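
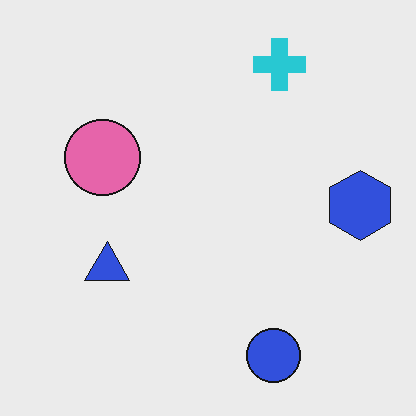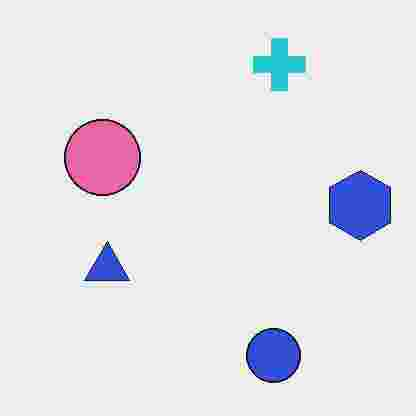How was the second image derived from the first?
Heavily JPEG-compressed with obvious blocking artifacts.

Blocky 8×8 compression artifacts appear around shape edges and the flat background shows ringing — characteristic JPEG degradation.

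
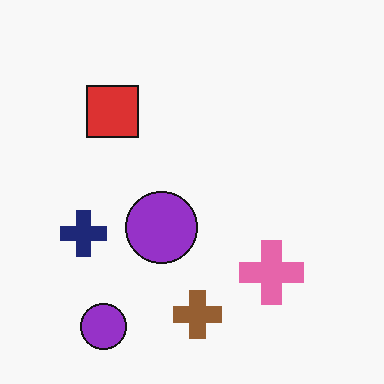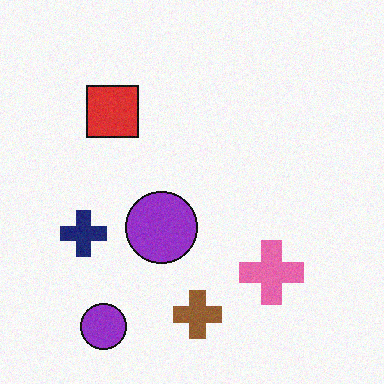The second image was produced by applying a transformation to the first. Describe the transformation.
Degraded with subtle gaussian noise.

Random speckle covers the whole image, including the flat background.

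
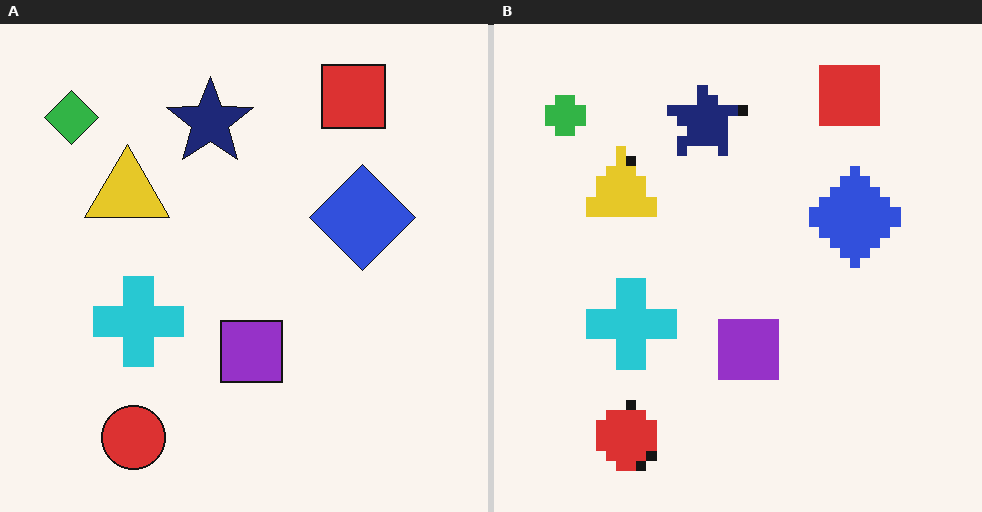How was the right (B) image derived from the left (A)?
It was coarsely pixelated.

Shapes are reduced to large square blocks; fine edges and outlines are lost — a downscale-then-upscale (mosaic) effect.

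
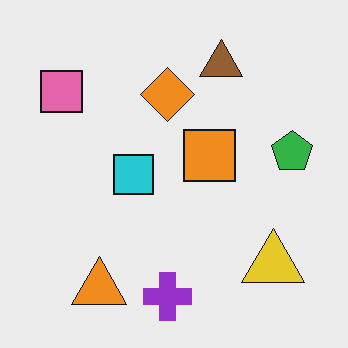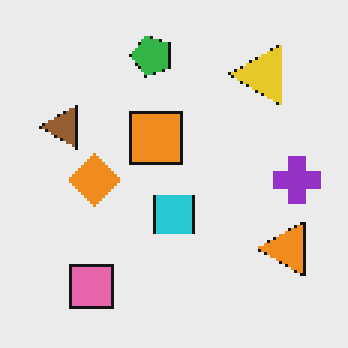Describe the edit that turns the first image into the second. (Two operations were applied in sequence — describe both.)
The image was mildly pixelated, then rotated 90° counter-clockwise.

Shapes are reduced to large square blocks; fine edges and outlines are lost — a downscale-then-upscale (mosaic) effect. The pink square sits in the top-left of the first image and the bottom-left of the second — consistent with a whole-image 90° counter-clockwise rotation.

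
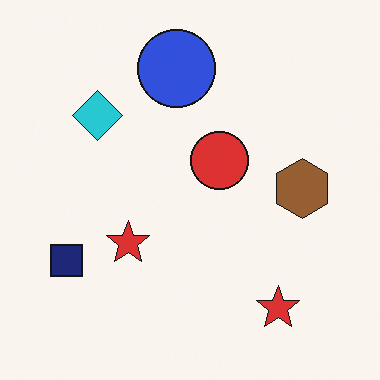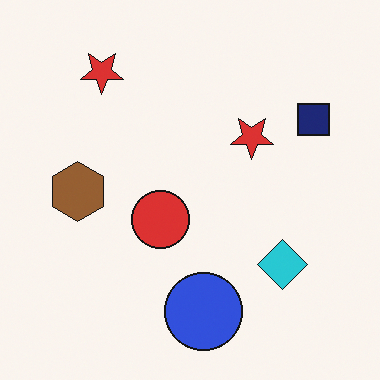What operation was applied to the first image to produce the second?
The image was rotated 180°.

The navy square sits in the bottom-left of the first image and the top-right of the second — consistent with a whole-image 180° rotation.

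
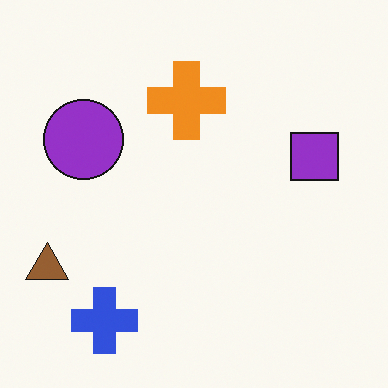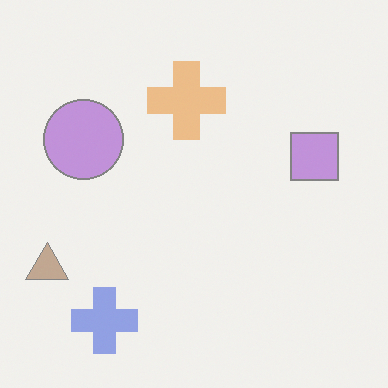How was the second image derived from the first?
The second image is the first given much lower contrast.

Tones are pushed toward mid-grey across the whole image — a global contrast change.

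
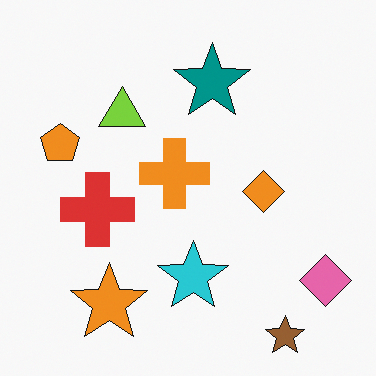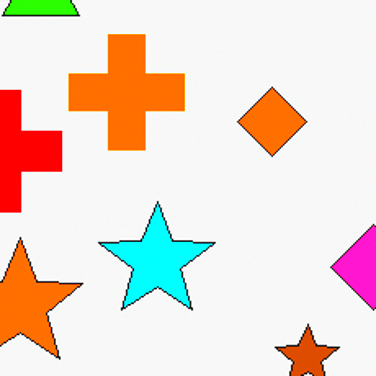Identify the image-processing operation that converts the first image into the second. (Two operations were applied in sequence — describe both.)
The transformation is: cropped tightly and scaled back up, then heavily oversaturated.

The visible shapes are larger and the field of view is narrower; shapes near the original edges may be partly or wholly outside the frame — a crop-and-rescale. All colors are more vivid — a global saturation change.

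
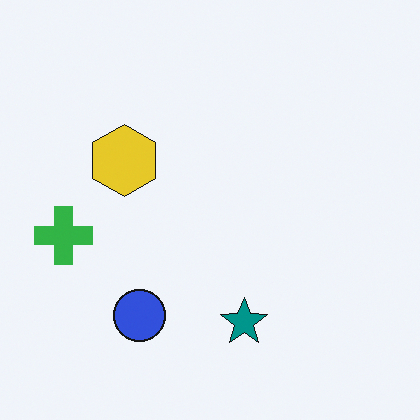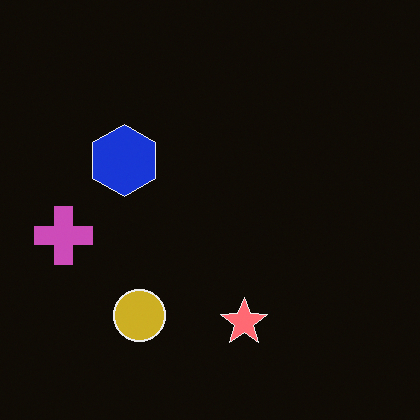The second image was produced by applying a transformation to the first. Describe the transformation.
It was color-inverted (negative).

The light background has become dark and every shape's color is its complement — a photographic negative.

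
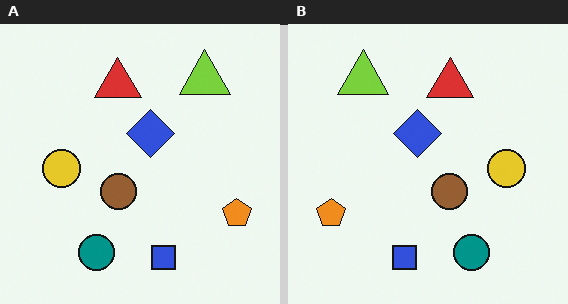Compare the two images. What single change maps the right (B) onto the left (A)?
This is the original image flipped horizontally (left ↔ right).

The orange pentagon is in the bottom-left of the right (B) image and the bottom-right of the left (A) — shapes on opposite sides of the vertical midline have swapped in a mirror flip.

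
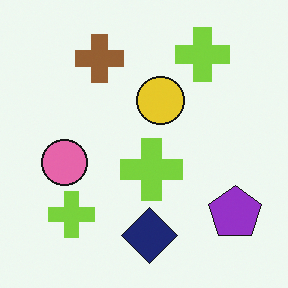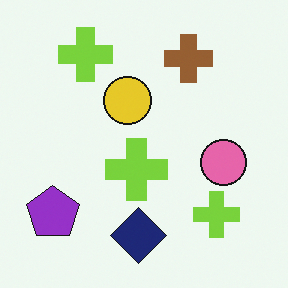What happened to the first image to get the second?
It was flipped horizontally (left ↔ right).

The purple pentagon is in the bottom-right of the first image and the bottom-left of the second — shapes on opposite sides of the vertical midline have swapped in a mirror flip.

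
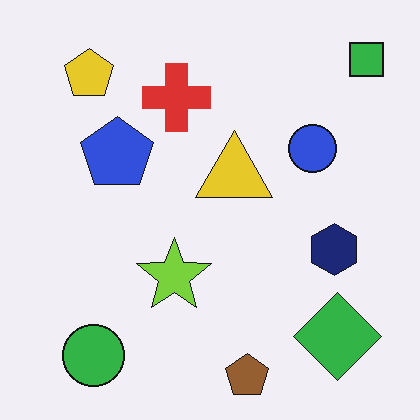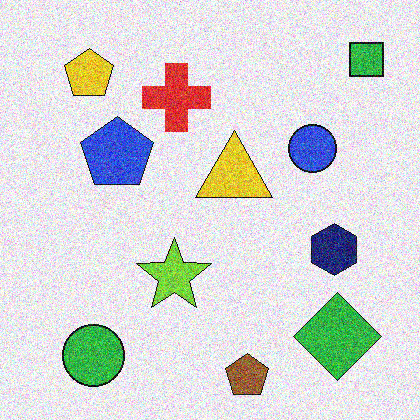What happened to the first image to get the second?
This is the original image degraded with strong gaussian noise.

Random speckle covers the whole image, including the flat background.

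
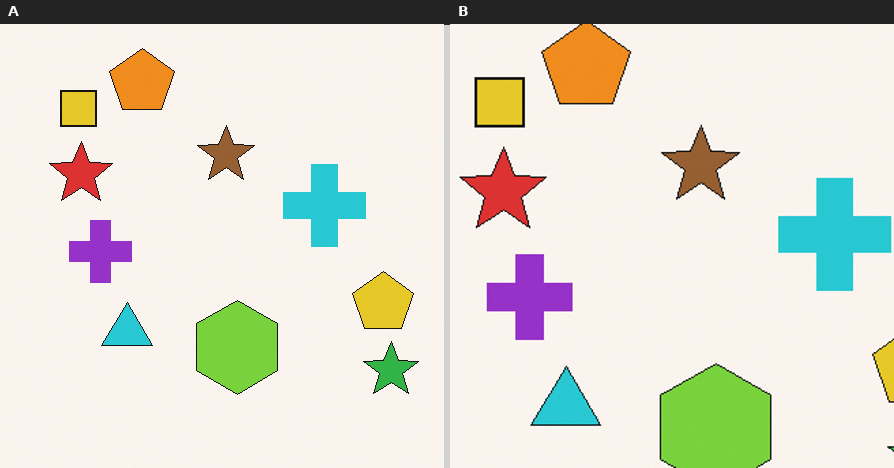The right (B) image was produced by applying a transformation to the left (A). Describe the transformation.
It was cropped slightly and scaled back up.

The visible shapes are larger and the field of view is narrower; shapes near the original edges may be partly or wholly outside the frame — a crop-and-rescale.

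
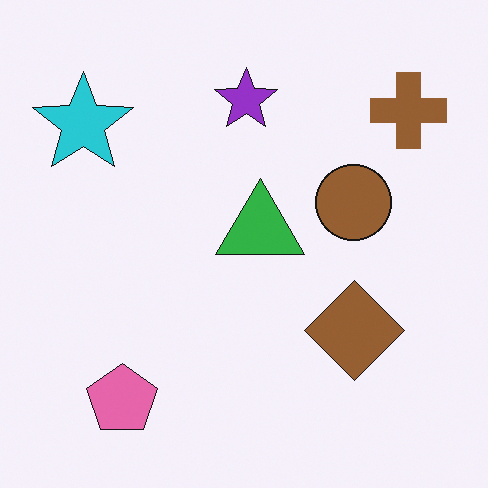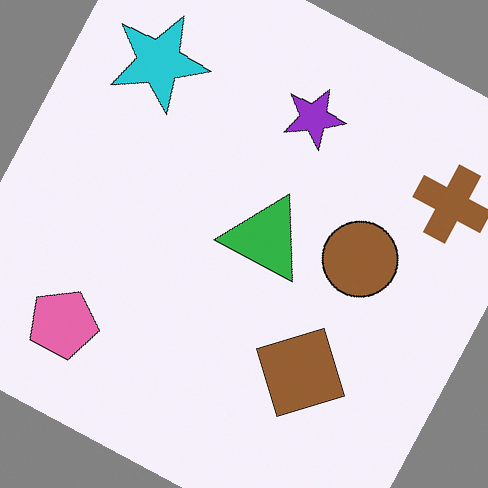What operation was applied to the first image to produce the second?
Rotated clockwise by a clearly visible amount.

Every shape is tilted by the same angle and the image corners show triangular fill wedges — a whole-image rotation by a non-right angle.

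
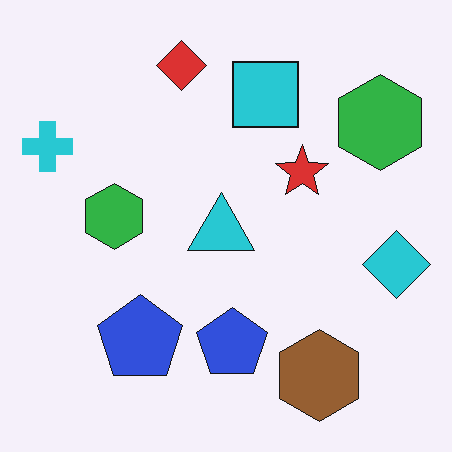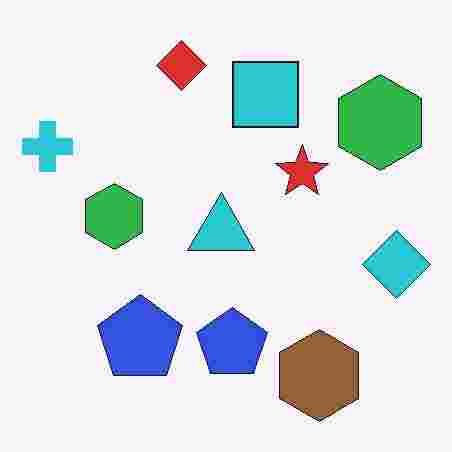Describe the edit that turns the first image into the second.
It was degraded with heavy JPEG compression.

Blocky 8×8 compression artifacts appear around shape edges and the flat background shows ringing — characteristic JPEG degradation.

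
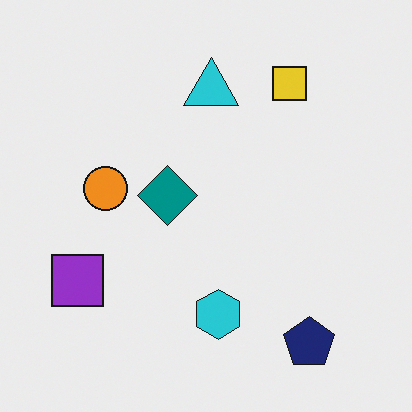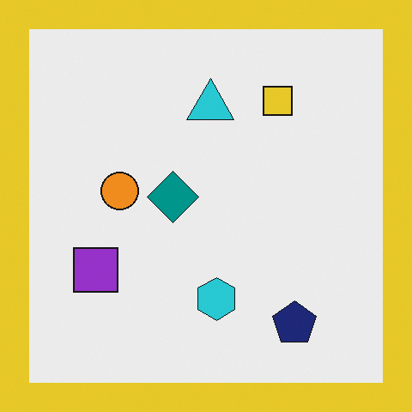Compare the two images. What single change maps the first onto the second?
It was framed with a yellow border.

A solid yellow frame runs around the edge of the second image, with the content slightly shrunk inside it.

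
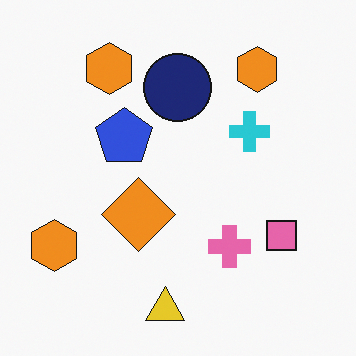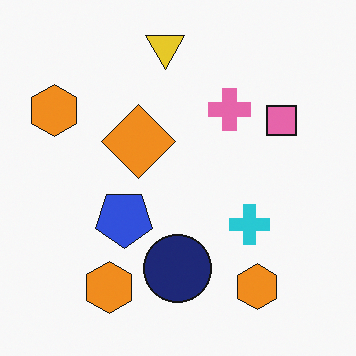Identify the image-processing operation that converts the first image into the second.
This is the original image flipped vertically (top ↔ bottom).

The yellow triangle is in the bottom of the first image and the top of the second — shapes on opposite sides of the horizontal midline have swapped in a mirror flip.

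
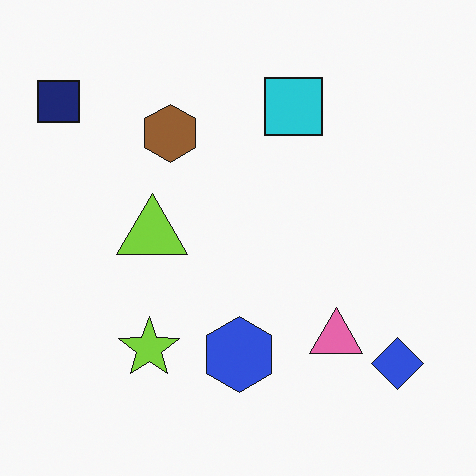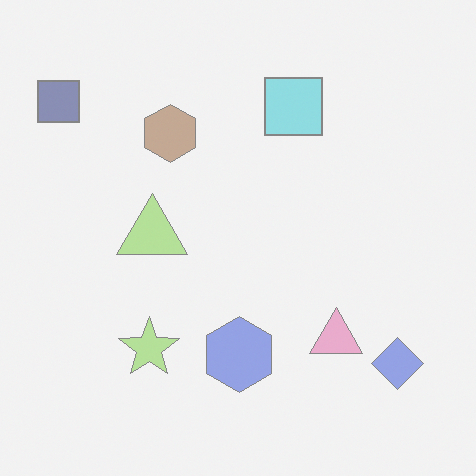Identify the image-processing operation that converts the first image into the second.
This is the original image given much lower contrast.

Tones are pushed toward mid-grey across the whole image — a global contrast change.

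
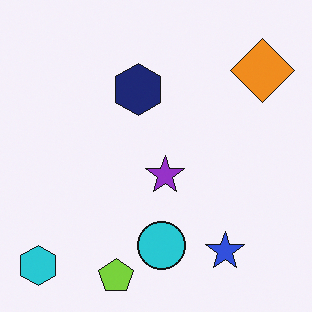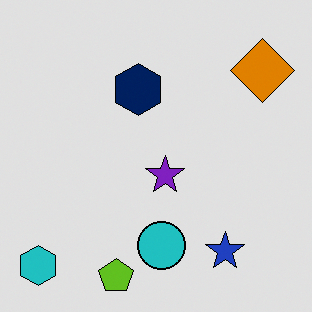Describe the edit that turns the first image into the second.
Moderately posterized.

Each flat color has snapped to a coarser quantized level — most visibly, the near-white background has dropped to a flat grey.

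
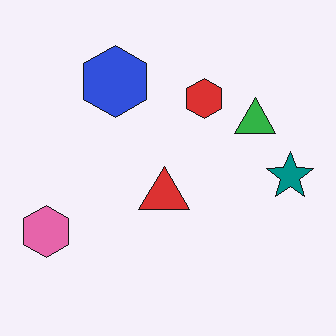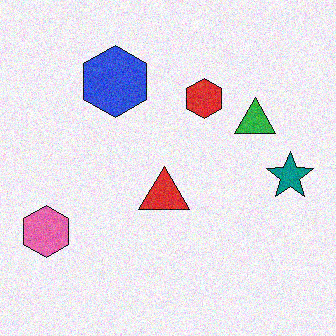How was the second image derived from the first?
The image was degraded with moderate additive noise.

Random speckle covers the whole image, including the flat background.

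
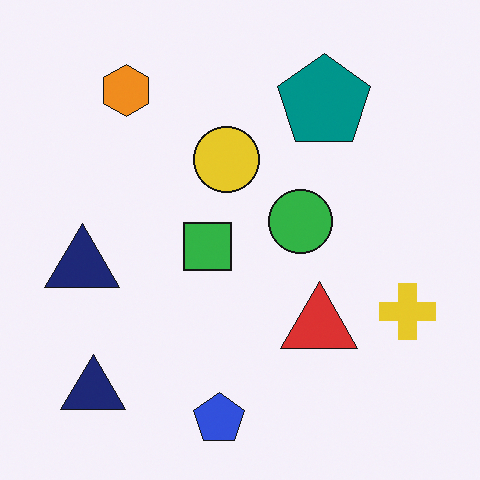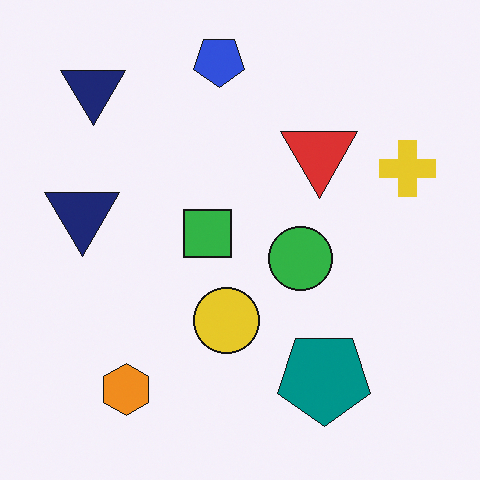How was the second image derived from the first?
The image was flipped vertically (top ↔ bottom).

The blue pentagon is in the bottom of the first image and the top of the second — shapes on opposite sides of the horizontal midline have swapped in a mirror flip.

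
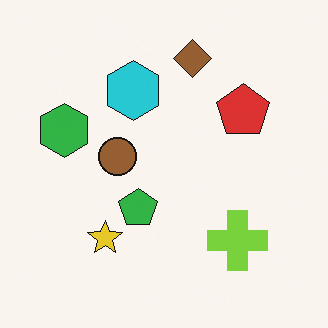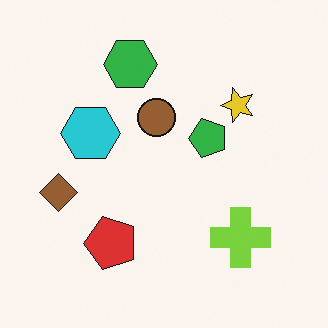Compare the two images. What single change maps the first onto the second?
It was transposed (reflected across the top-left ↔ bottom-right diagonal).

Shapes have swapped their row and column positions — what was in the top-right is now in the bottom-left — a diagonal reflection.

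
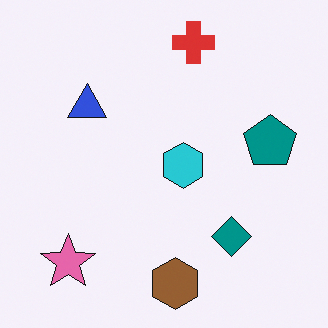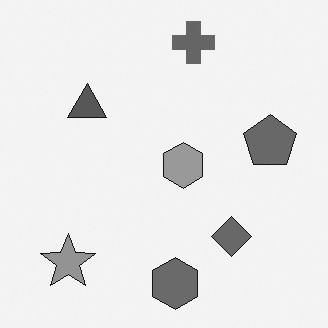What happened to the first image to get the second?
The second image is the first converted to grayscale.

All color is removed — every shape is now a shade of grey.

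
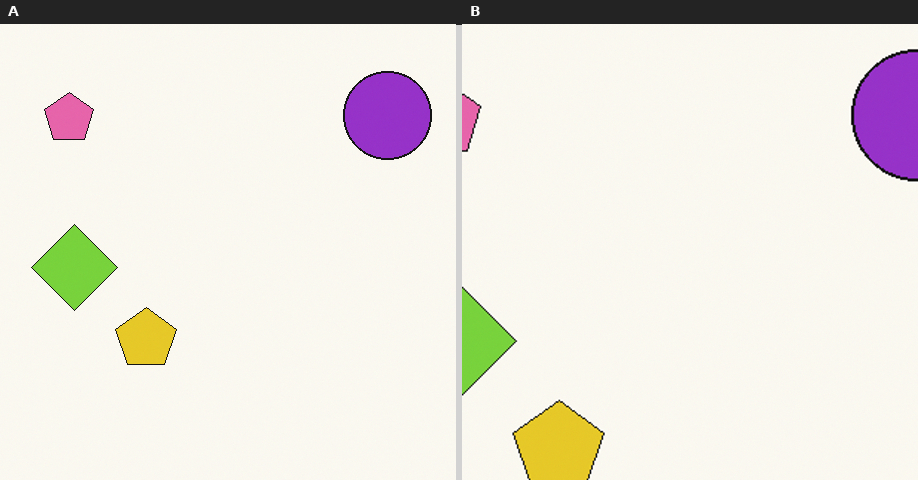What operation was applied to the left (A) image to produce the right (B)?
This is the original image cropped slightly and scaled back up.

The visible shapes are larger and the field of view is narrower; shapes near the original edges may be partly or wholly outside the frame — a crop-and-rescale.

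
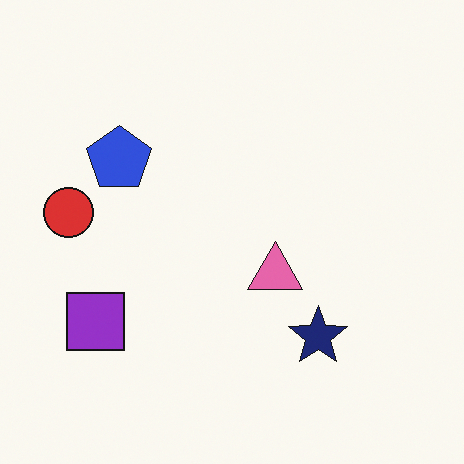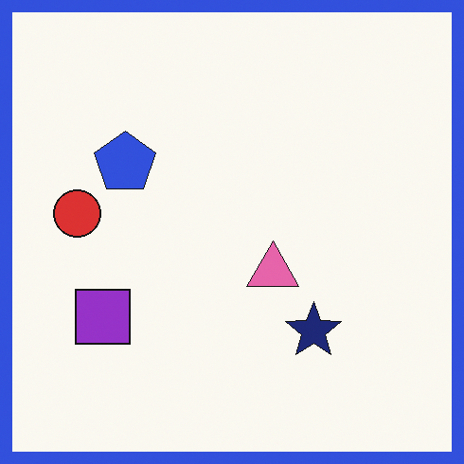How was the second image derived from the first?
This is the original image framed with a blue border.

A solid blue frame runs around the edge of the second image, with the content slightly shrunk inside it.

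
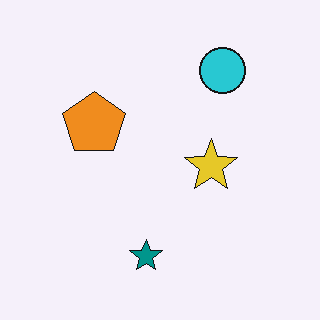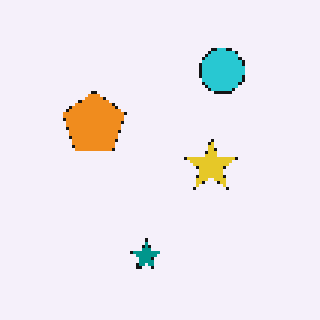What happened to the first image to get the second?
The transformation is: lightly pixelated (a mild mosaic effect).

Shapes are reduced to large square blocks; fine edges and outlines are lost — a downscale-then-upscale (mosaic) effect.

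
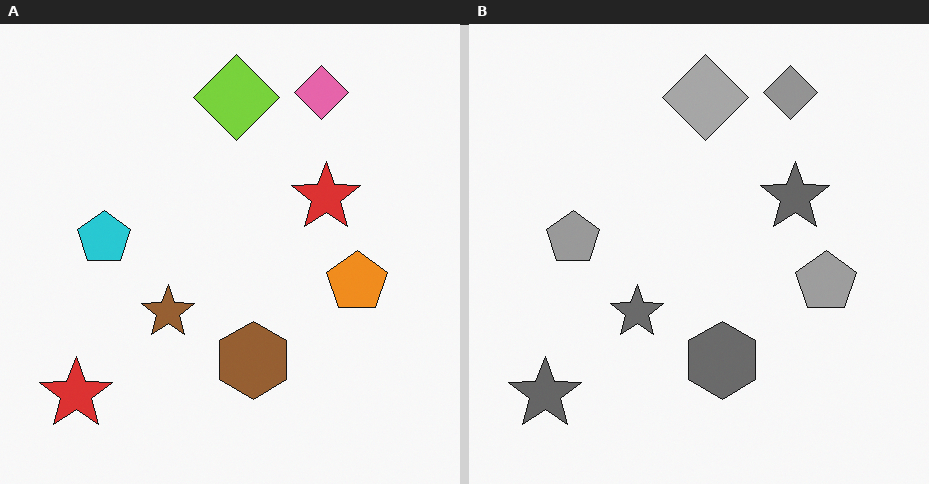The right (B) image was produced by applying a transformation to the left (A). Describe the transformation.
The image was converted to grayscale.

All color is removed — every shape is now a shade of grey.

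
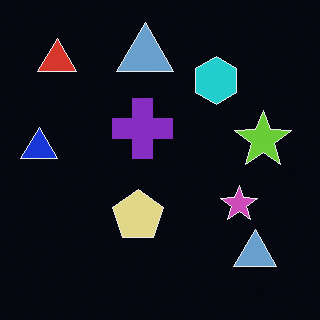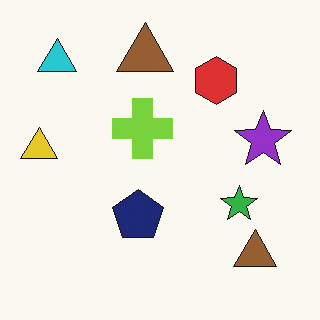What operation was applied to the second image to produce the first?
This is the original image color-inverted (negative).

The light background has become dark and every shape's color is its complement — a photographic negative.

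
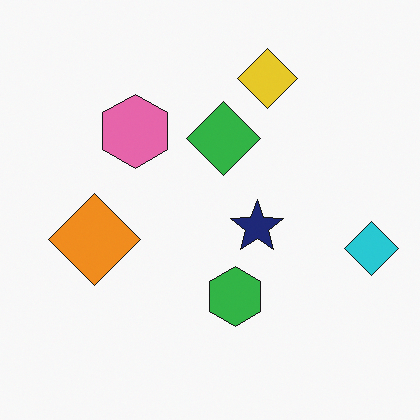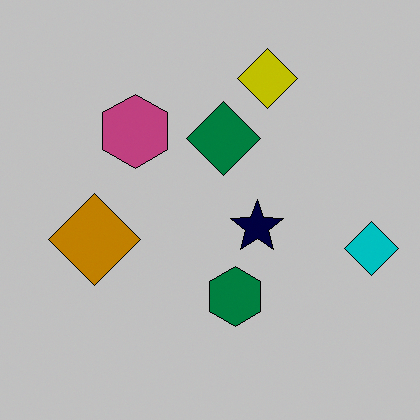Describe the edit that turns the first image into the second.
The image was heavily posterized to just a handful of flat colors.

Each flat color has snapped to a coarser quantized level — most visibly, the near-white background has dropped to a flat grey.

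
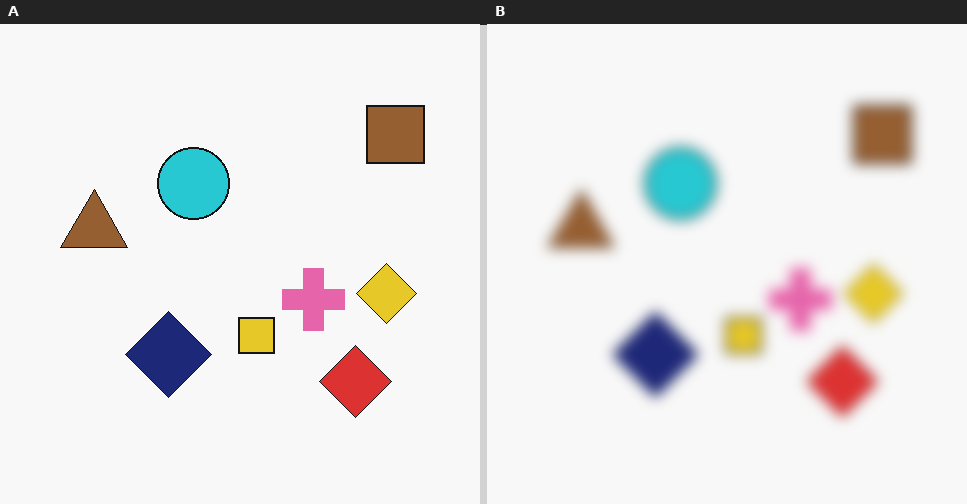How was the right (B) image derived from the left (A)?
The transformation is: strongly gaussian-blurred.

Shape edges and outlines are uniformly softened across the whole image.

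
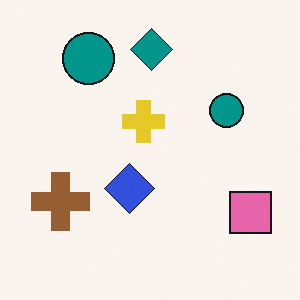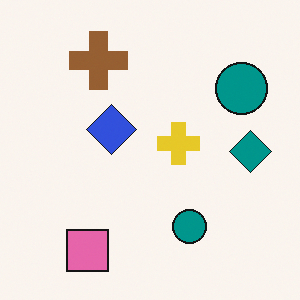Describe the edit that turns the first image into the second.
This is the original image rotated 90° clockwise.

The pink square sits in the bottom-right of the first image and the bottom-left of the second — consistent with a whole-image 90° clockwise rotation.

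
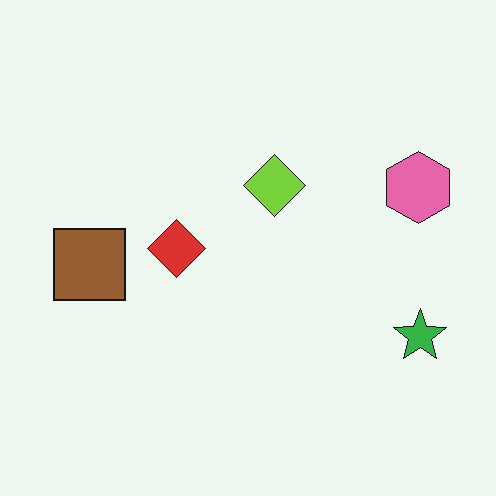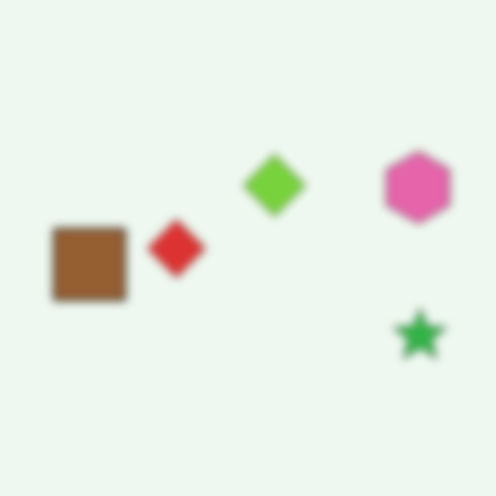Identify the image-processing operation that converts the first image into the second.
This is the original image moderately blurred.

Shape edges and outlines are uniformly softened across the whole image.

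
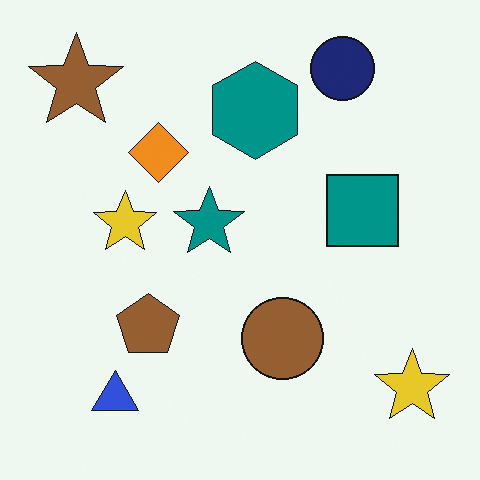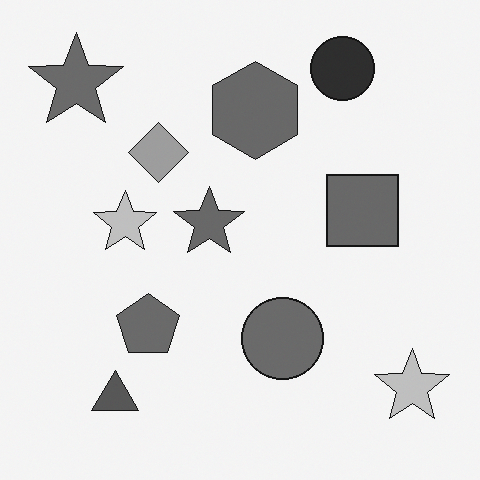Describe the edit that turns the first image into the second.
This is the original image converted to grayscale.

All color is removed — every shape is now a shade of grey.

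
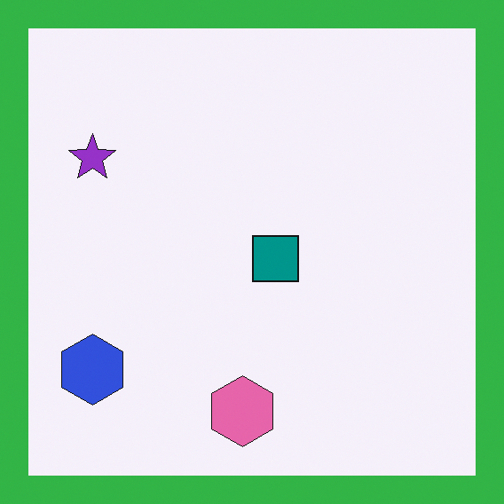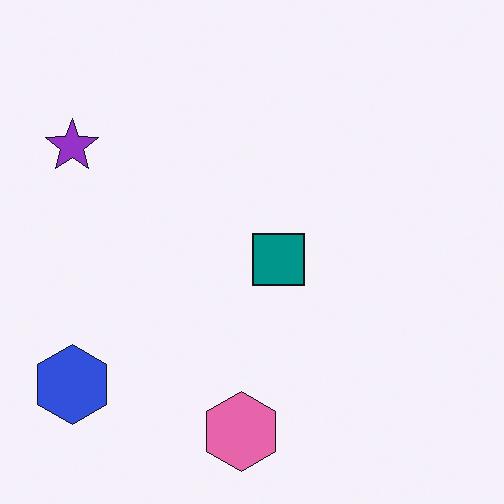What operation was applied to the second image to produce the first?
This is the original image framed with a green border.

A solid green frame runs around the edge of the first image, with the content slightly shrunk inside it.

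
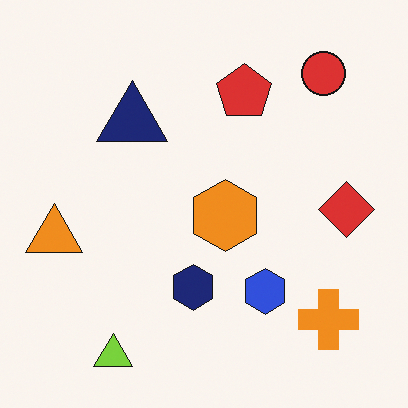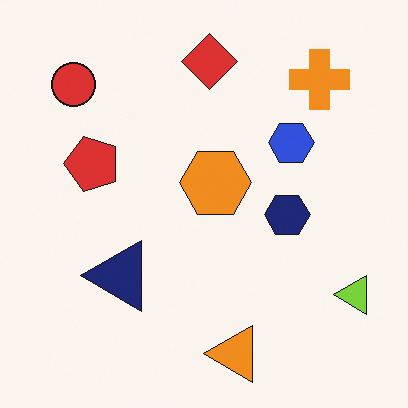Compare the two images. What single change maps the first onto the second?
It was rotated 90° counter-clockwise.

The red circle sits in the top-right of the first image and the top-left of the second — consistent with a whole-image 90° counter-clockwise rotation.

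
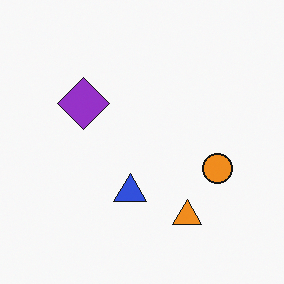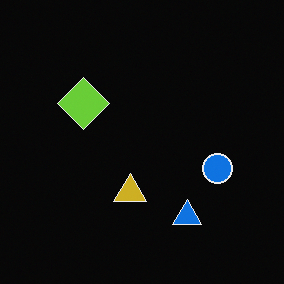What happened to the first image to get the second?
This is the original image color-inverted (negative).

The light background has become dark and every shape's color is its complement — a photographic negative.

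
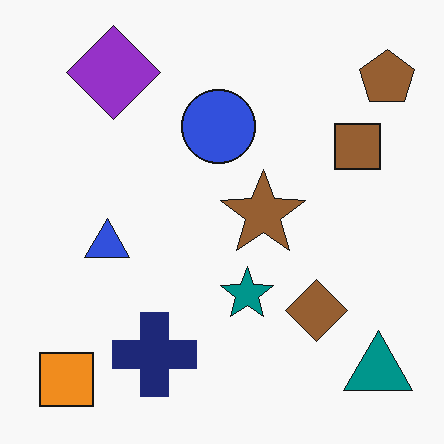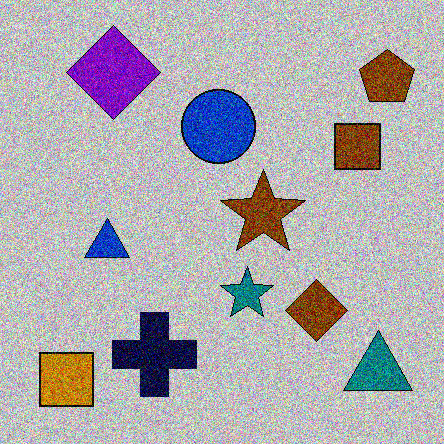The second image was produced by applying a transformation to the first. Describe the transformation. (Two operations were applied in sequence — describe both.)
The image was aggressively posterized, then degraded with strong gaussian noise.

Each flat color has snapped to a coarser quantized level — most visibly, the near-white background has dropped to a flat grey. Random speckle covers the whole image, including the flat background.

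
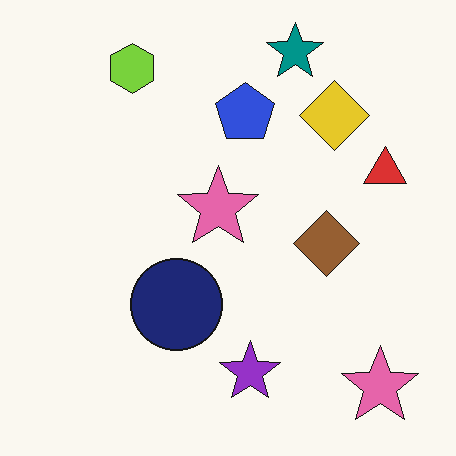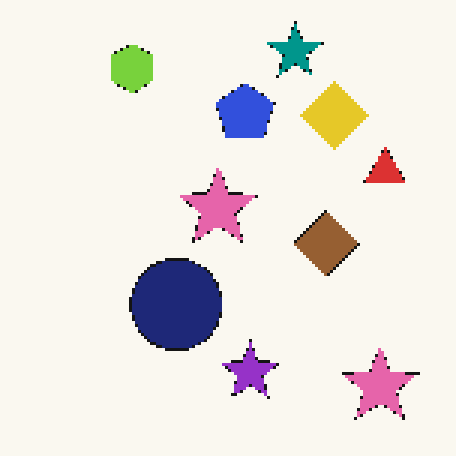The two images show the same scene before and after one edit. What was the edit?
This is the original image mildly pixelated.

Shapes are reduced to large square blocks; fine edges and outlines are lost — a downscale-then-upscale (mosaic) effect.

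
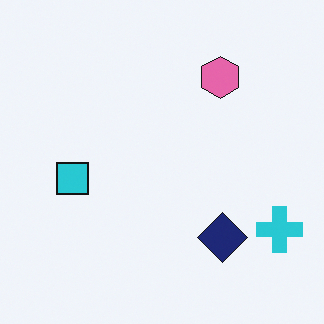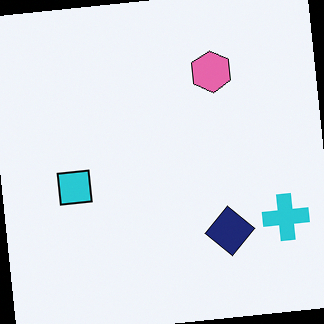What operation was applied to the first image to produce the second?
The second image is the first rotated counter-clockwise by a slight angle.

Every shape is tilted by the same angle and the image corners show triangular fill wedges — a whole-image rotation by a non-right angle.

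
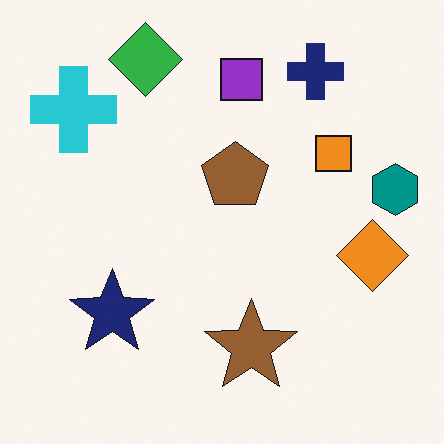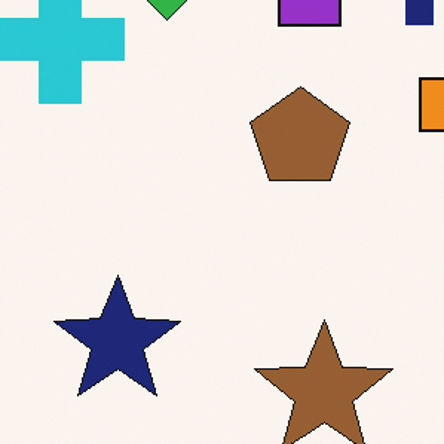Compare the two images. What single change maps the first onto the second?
The transformation is: cropped to a modestly smaller region and rescaled.

The visible shapes are larger and the field of view is narrower; shapes near the original edges may be partly or wholly outside the frame — a crop-and-rescale.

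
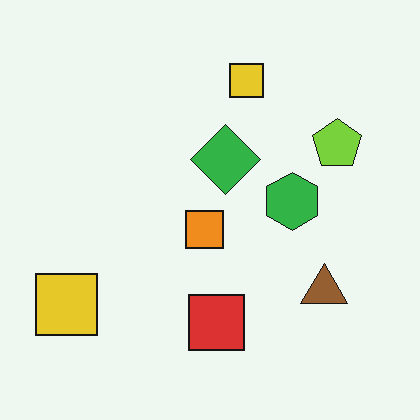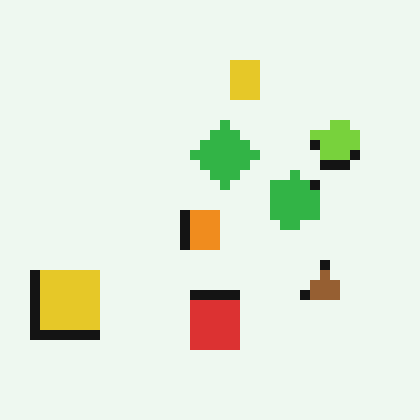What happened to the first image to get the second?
The second image is the first heavily pixelated into large blocks.

Shapes are reduced to large square blocks; fine edges and outlines are lost — a downscale-then-upscale (mosaic) effect.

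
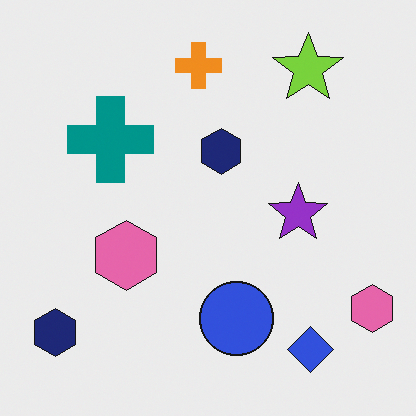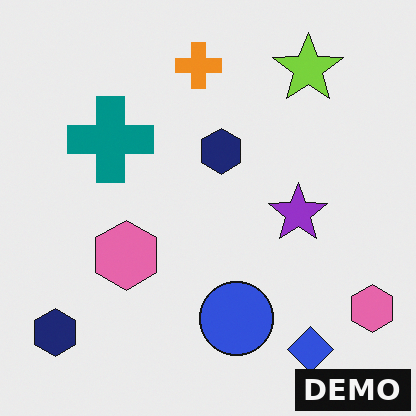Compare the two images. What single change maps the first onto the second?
This is the original image watermarked with the text "DEMO" in the lower-right corner.

A dark label reading "DEMO" appears in the lower-right corner.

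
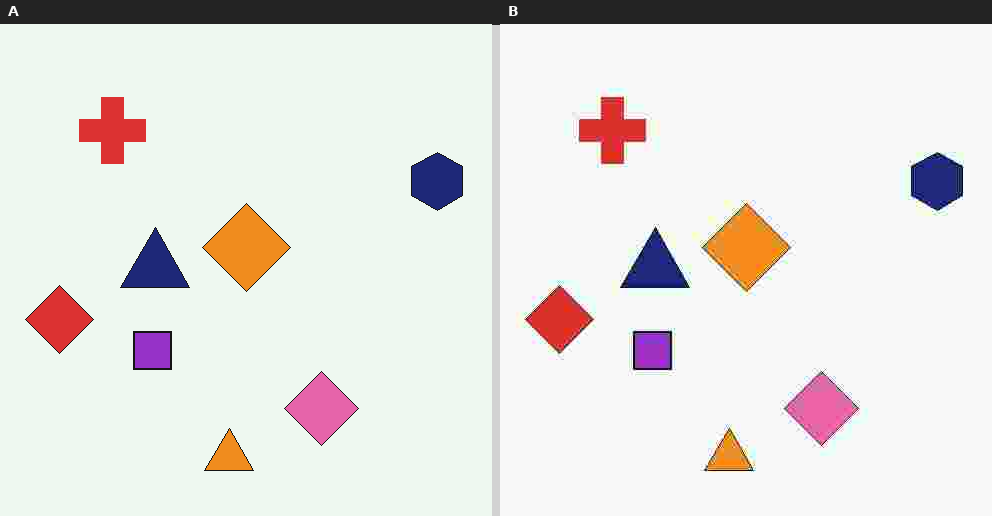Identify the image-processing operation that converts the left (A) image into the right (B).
The right (B) image is the left (A) degraded with heavy JPEG compression.

Blocky 8×8 compression artifacts appear around shape edges and the flat background shows ringing — characteristic JPEG degradation.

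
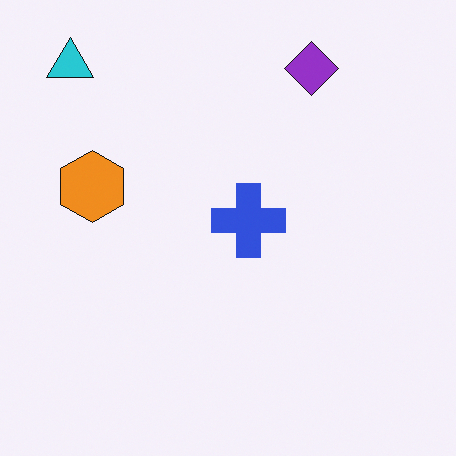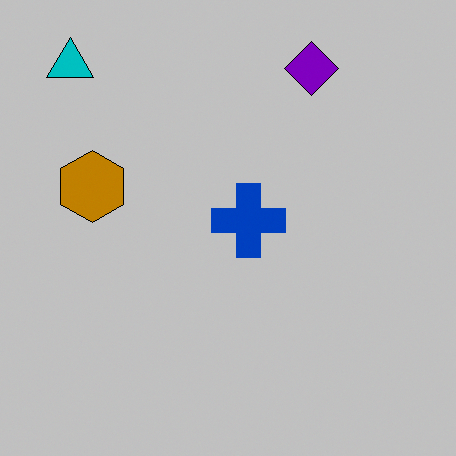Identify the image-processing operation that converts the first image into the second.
The transformation is: heavily posterized to just a handful of flat colors.

Each flat color has snapped to a coarser quantized level — most visibly, the near-white background has dropped to a flat grey.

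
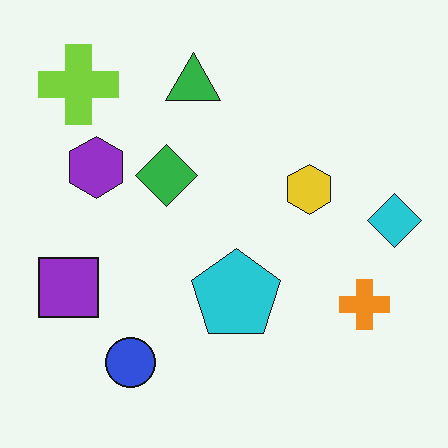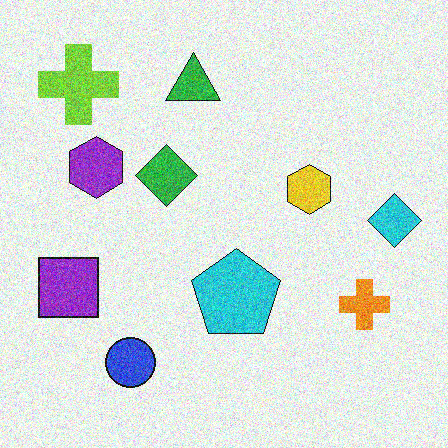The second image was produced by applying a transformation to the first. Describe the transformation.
The second image is the first degraded with strong gaussian noise.

Random speckle covers the whole image, including the flat background.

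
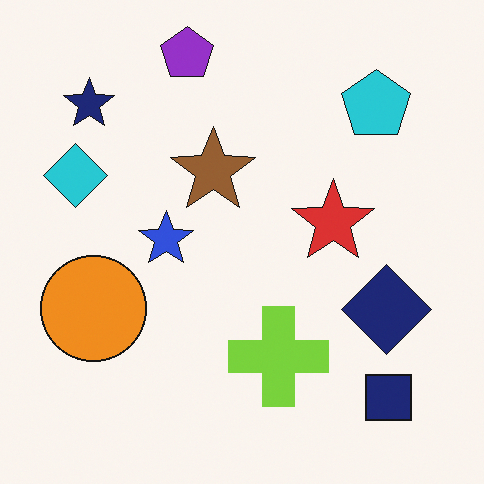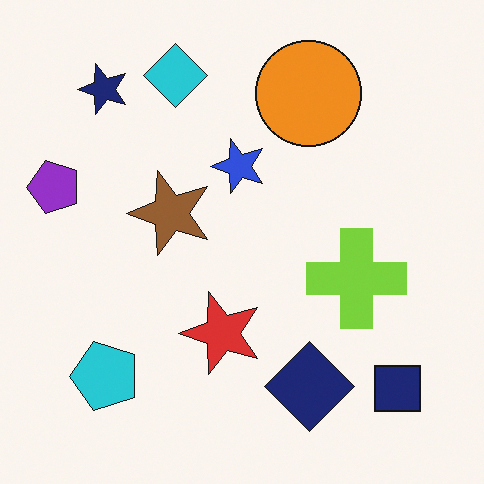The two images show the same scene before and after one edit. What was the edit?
The second image is the first transposed (reflected across the top-left ↔ bottom-right diagonal).

Shapes have swapped their row and column positions — what was in the top-right is now in the bottom-left — a diagonal reflection.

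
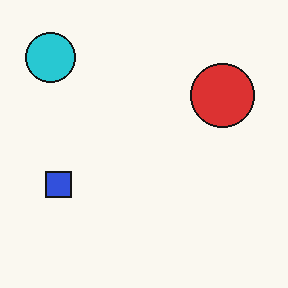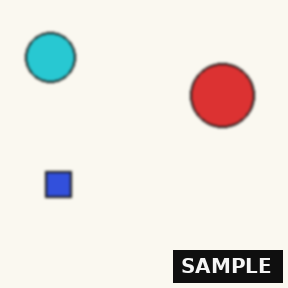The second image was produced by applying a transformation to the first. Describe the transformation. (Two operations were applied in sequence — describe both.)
The image was lightly blurred, then watermarked with the text "SAMPLE" in the lower-right corner.

Shape edges and outlines are uniformly softened across the whole image. A dark label reading "SAMPLE" appears in the lower-right corner.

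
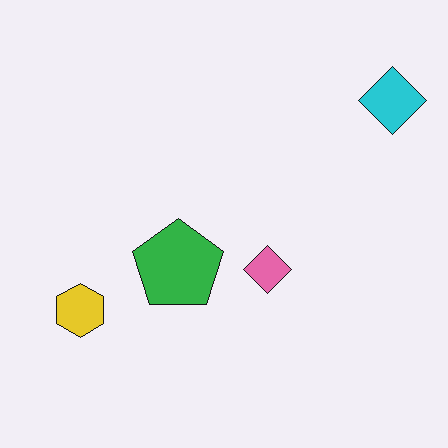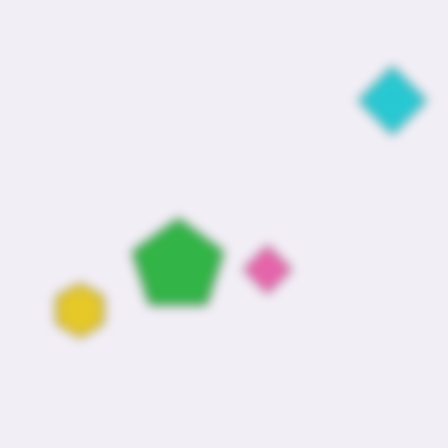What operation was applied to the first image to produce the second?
It was heavily blurred.

Shape edges and outlines are uniformly softened across the whole image.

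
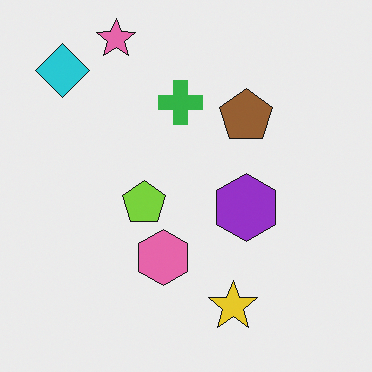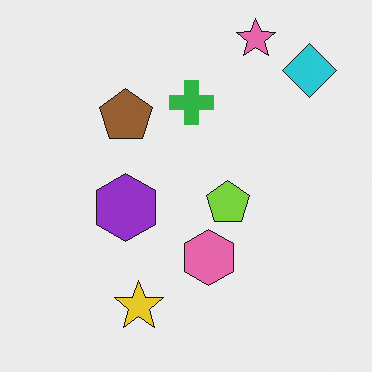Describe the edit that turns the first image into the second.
The transformation is: flipped horizontally (left ↔ right).

The cyan diamond is in the top-left of the first image and the top-right of the second — shapes on opposite sides of the vertical midline have swapped in a mirror flip.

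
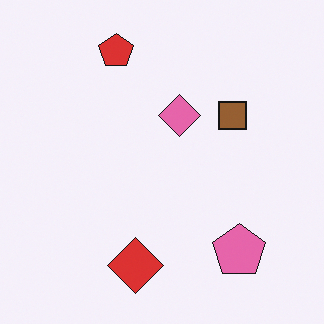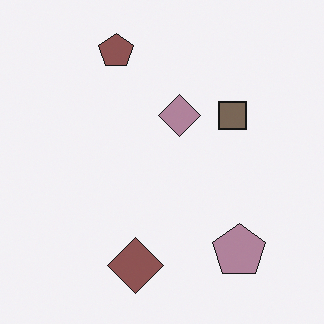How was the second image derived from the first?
The second image is the first heavily desaturated.

All colors are more muted and greyish — a global saturation change.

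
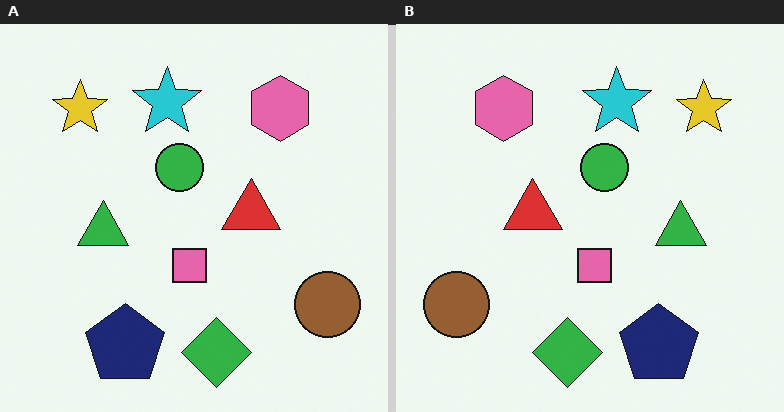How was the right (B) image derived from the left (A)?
The image was flipped horizontally (left ↔ right).

The brown circle is in the bottom-right of the left (A) image and the bottom-left of the right (B) — shapes on opposite sides of the vertical midline have swapped in a mirror flip.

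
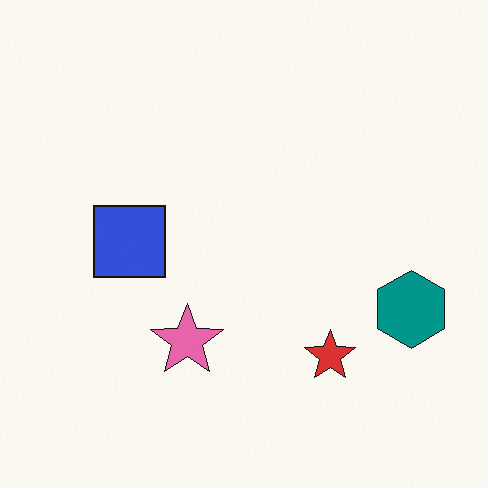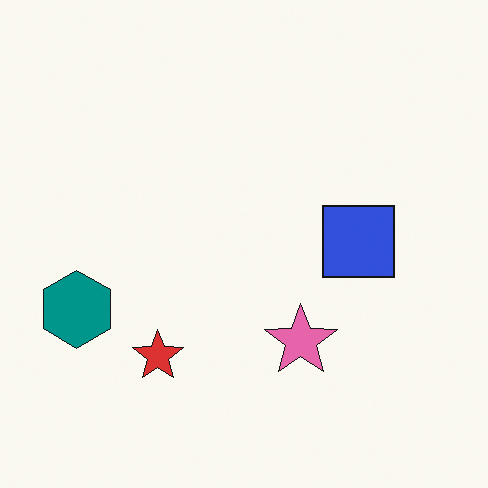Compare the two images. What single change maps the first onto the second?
This is the original image flipped horizontally (left ↔ right).

The teal hexagon is in the right of the first image and the left of the second — shapes on opposite sides of the vertical midline have swapped in a mirror flip.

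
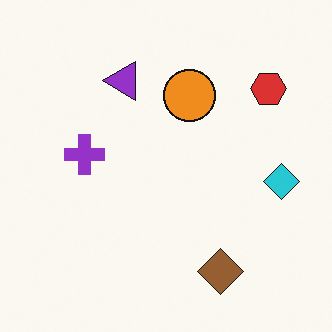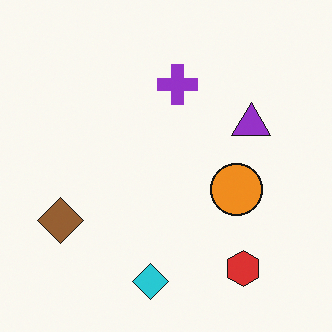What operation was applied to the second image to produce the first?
The first image is the second rotated 90° counter-clockwise.

The red hexagon sits in the bottom-right of the second image and the top-right of the first — consistent with a whole-image 90° counter-clockwise rotation.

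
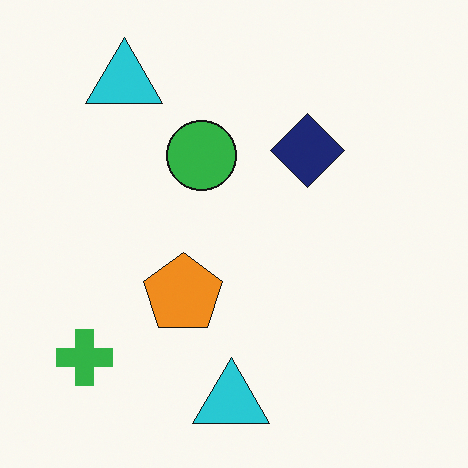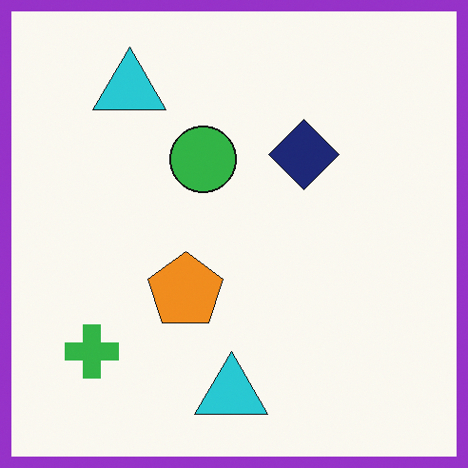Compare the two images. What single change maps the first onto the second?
This is the original image framed with a purple border.

A solid purple frame runs around the edge of the second image, with the content slightly shrunk inside it.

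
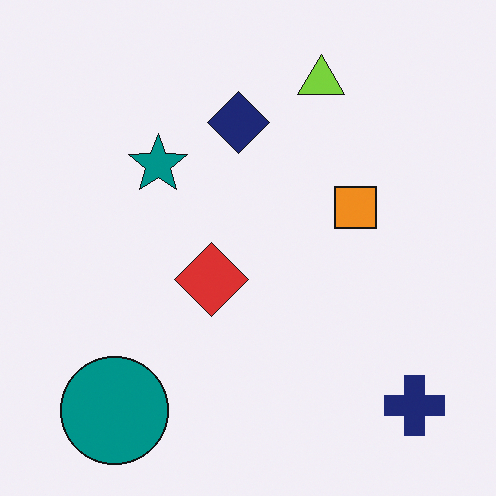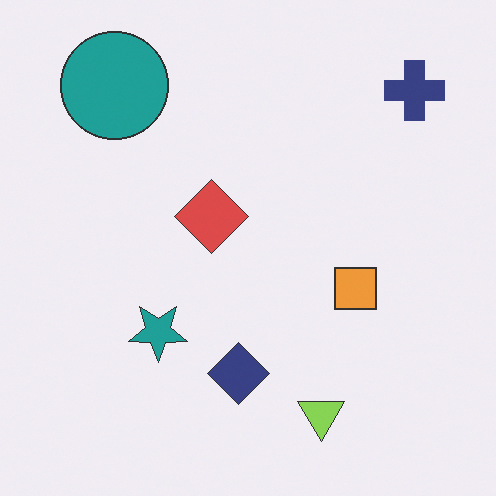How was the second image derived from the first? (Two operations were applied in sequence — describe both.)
Given slightly reduced contrast, then flipped vertically (top ↔ bottom).

Tones are pushed toward mid-grey across the whole image — a global contrast change. The lime triangle is in the top of the first image and the bottom of the second — shapes on opposite sides of the horizontal midline have swapped in a mirror flip.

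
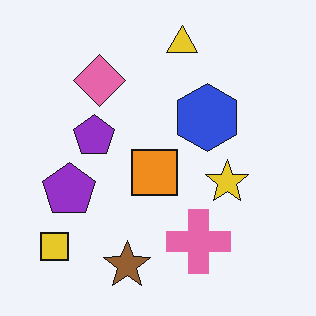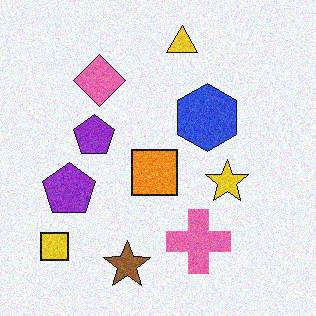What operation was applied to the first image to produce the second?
The second image is the first degraded with visible gaussian noise.

Random speckle covers the whole image, including the flat background.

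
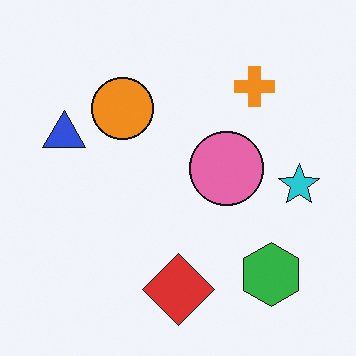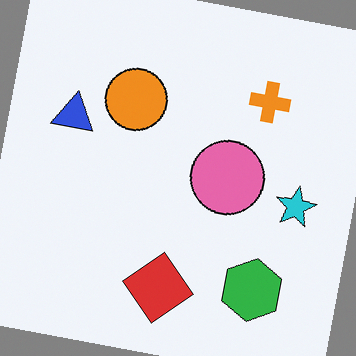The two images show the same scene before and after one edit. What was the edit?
Rotated clockwise by a small amount.

Every shape is tilted by the same angle and the image corners show triangular fill wedges — a whole-image rotation by a non-right angle.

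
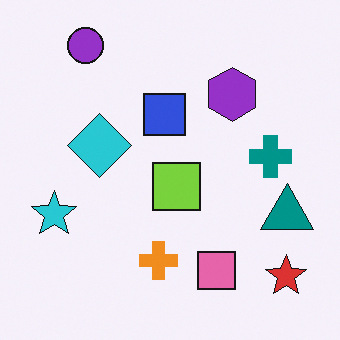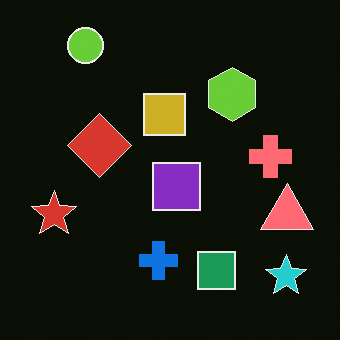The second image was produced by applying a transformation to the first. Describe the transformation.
The second image is the first color-inverted (negative).

The light background has become dark and every shape's color is its complement — a photographic negative.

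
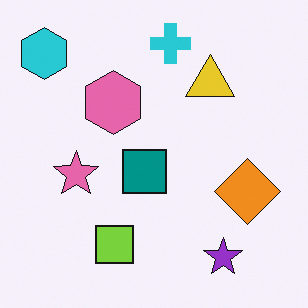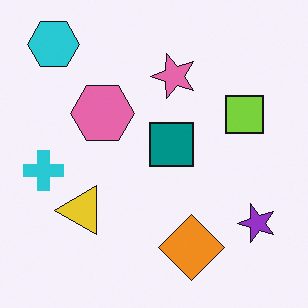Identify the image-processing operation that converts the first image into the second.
The image was transposed (reflected across the top-left ↔ bottom-right diagonal).

Shapes have swapped their row and column positions — what was in the top-right is now in the bottom-left — a diagonal reflection.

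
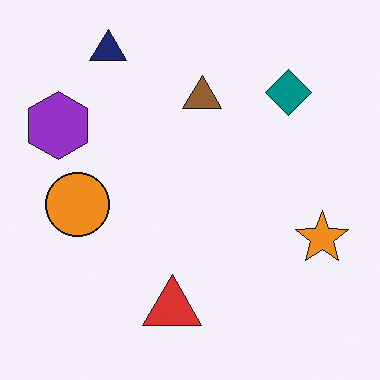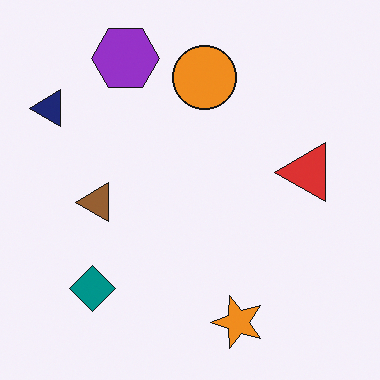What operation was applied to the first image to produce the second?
The second image is the first transposed (reflected across the top-left ↔ bottom-right diagonal).

Shapes have swapped their row and column positions — what was in the top-right is now in the bottom-left — a diagonal reflection.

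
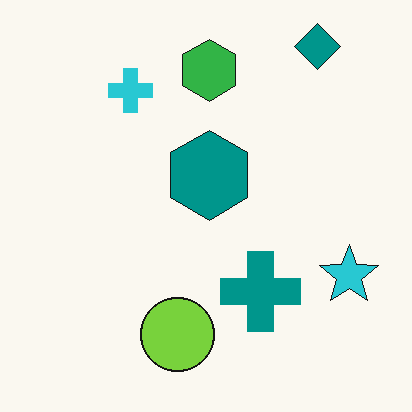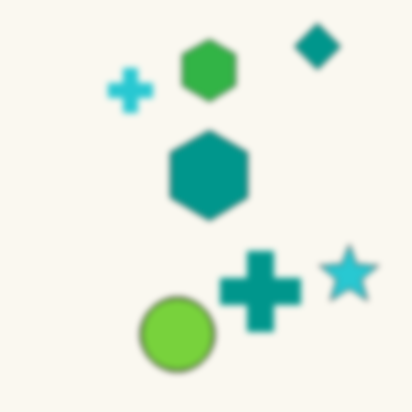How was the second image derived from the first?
The second image is the first noticeably gaussian-blurred.

Shape edges and outlines are uniformly softened across the whole image.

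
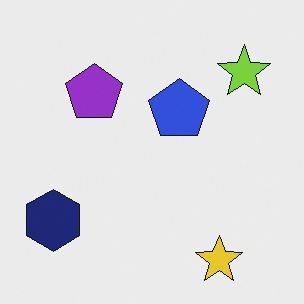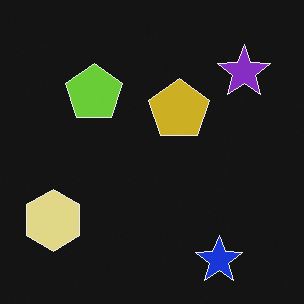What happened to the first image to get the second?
It was color-inverted (negative).

The light background has become dark and every shape's color is its complement — a photographic negative.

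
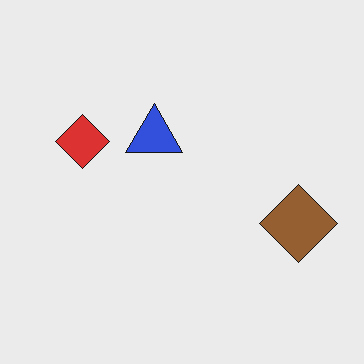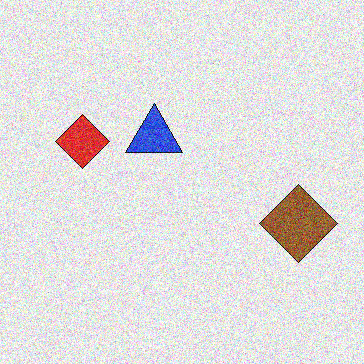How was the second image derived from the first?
The image was degraded with strong gaussian noise.

Random speckle covers the whole image, including the flat background.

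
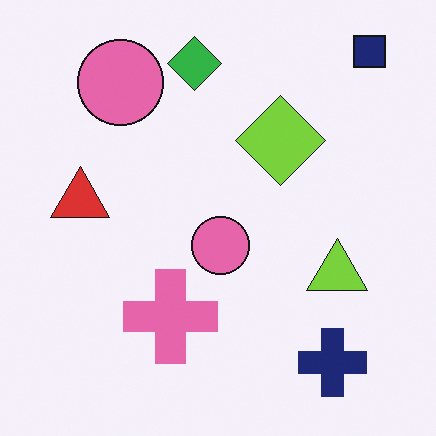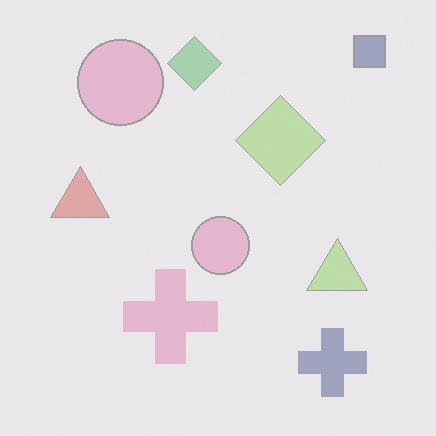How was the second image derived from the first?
It was given much lower contrast.

Tones are pushed toward mid-grey across the whole image — a global contrast change.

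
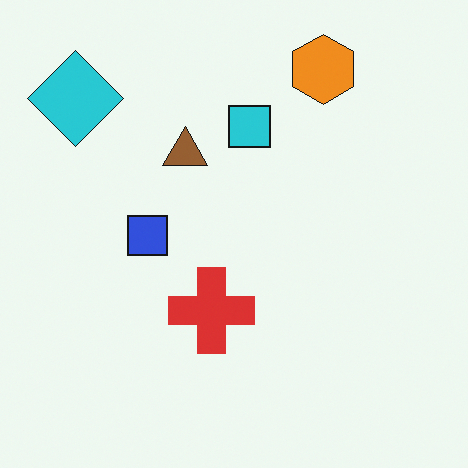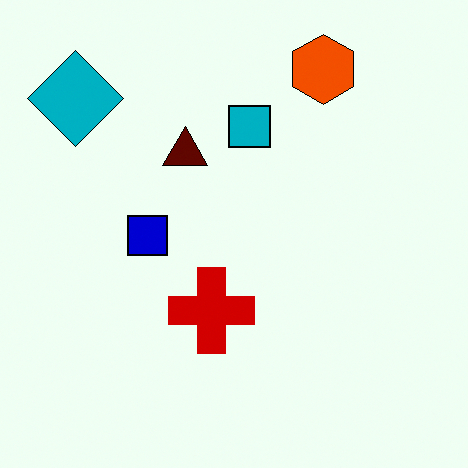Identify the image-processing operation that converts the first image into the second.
The transformation is: given much higher contrast.

Tones are pushed away from mid-grey across the whole image — a global contrast change.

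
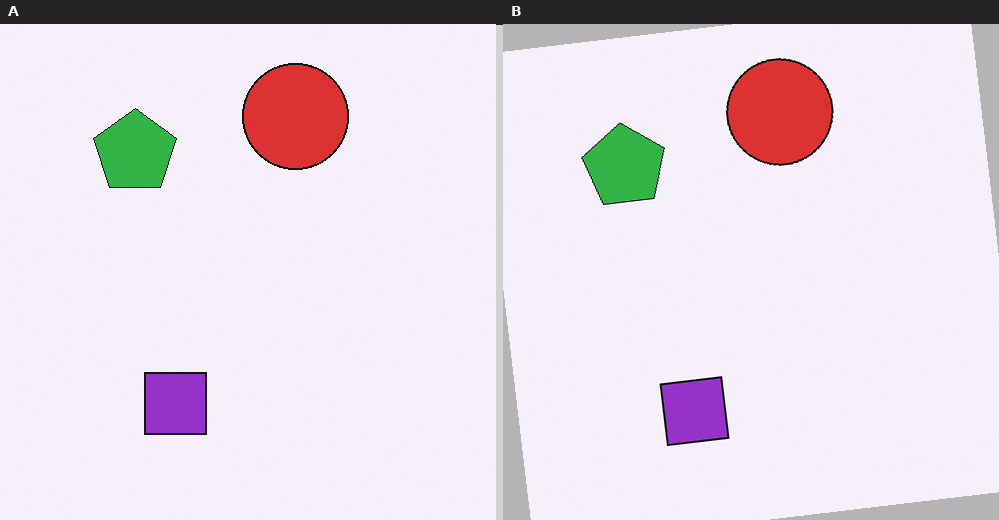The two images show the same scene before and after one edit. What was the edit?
Rotated counter-clockwise by a small amount.

Every shape is tilted by the same angle and the image corners show triangular fill wedges — a whole-image rotation by a non-right angle.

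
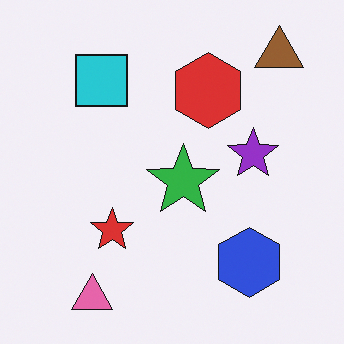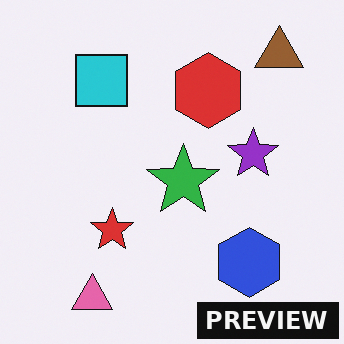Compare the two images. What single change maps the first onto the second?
The image was watermarked with the text "PREVIEW" in the lower-right corner.

A dark label reading "PREVIEW" appears in the lower-right corner.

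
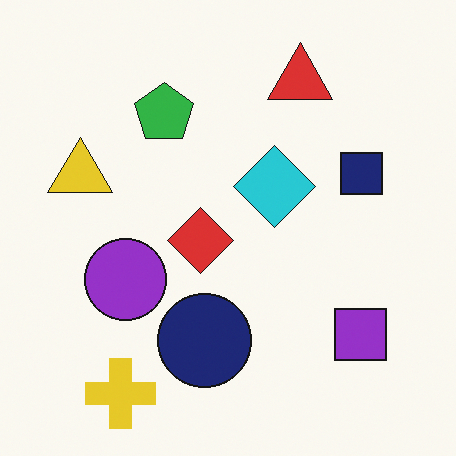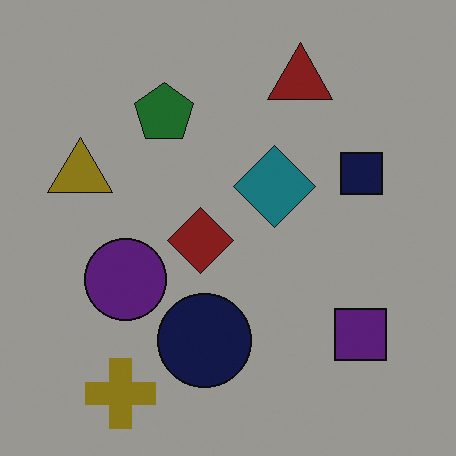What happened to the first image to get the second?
It was darkened a lot.

Every pixel — background and shapes alike — is uniformly darkened.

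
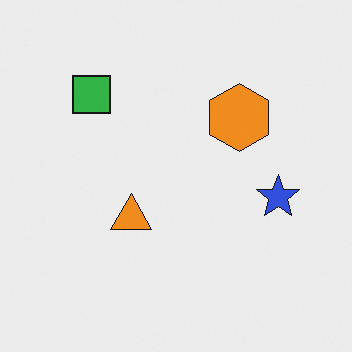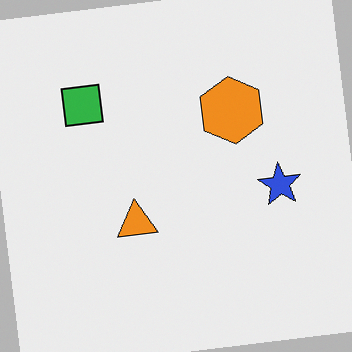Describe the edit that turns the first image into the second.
The transformation is: rotated counter-clockwise by a small amount.

Every shape is tilted by the same angle and the image corners show triangular fill wedges — a whole-image rotation by a non-right angle.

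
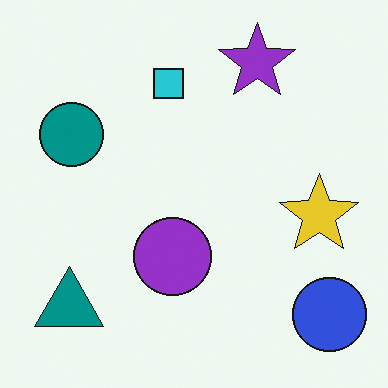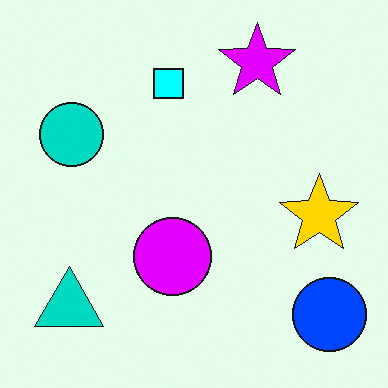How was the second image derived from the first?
It was heavily oversaturated.

All colors are more vivid — a global saturation change.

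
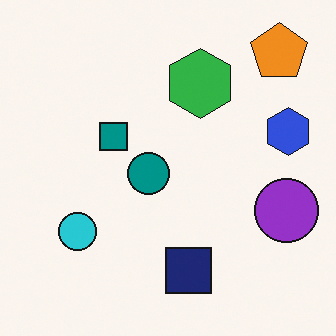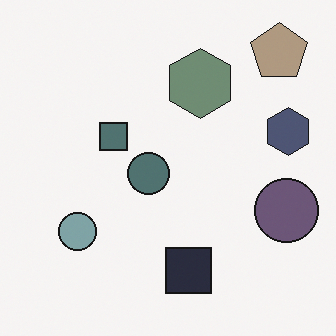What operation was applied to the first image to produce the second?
The transformation is: heavily desaturated.

All colors are more muted and greyish — a global saturation change.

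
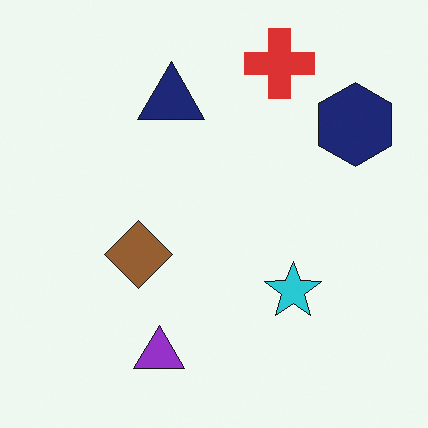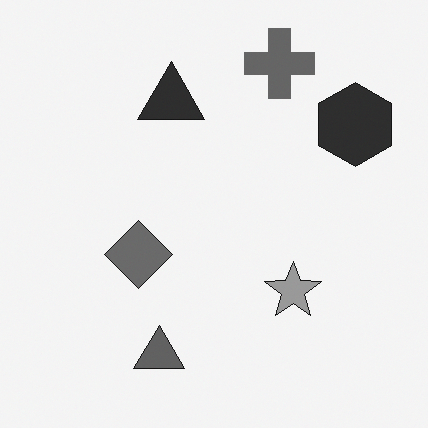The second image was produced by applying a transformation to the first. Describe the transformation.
The second image is the first converted to grayscale.

All color is removed — every shape is now a shade of grey.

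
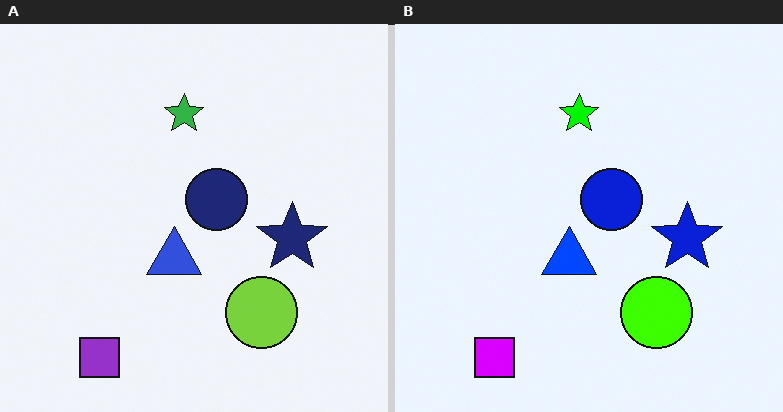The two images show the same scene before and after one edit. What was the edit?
The transformation is: heavily oversaturated.

All colors are more vivid — a global saturation change.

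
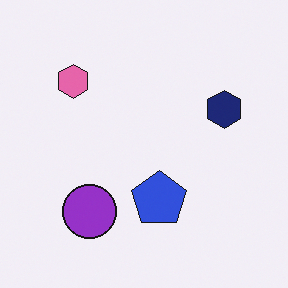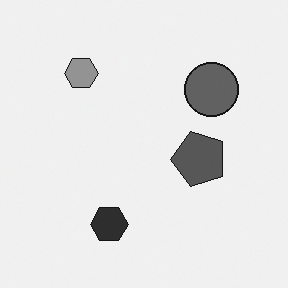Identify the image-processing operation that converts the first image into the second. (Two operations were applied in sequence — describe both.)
The image was converted to grayscale, then transposed (reflected across the top-left ↔ bottom-right diagonal).

All color is removed — every shape is now a shade of grey. Shapes have swapped their row and column positions — what was in the top-right is now in the bottom-left — a diagonal reflection.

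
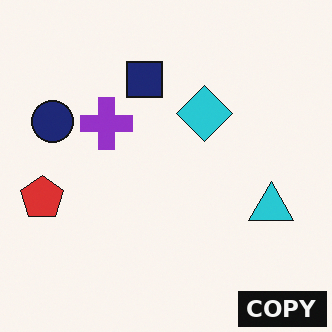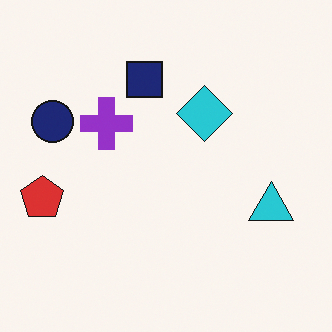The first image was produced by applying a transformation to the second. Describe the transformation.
It was watermarked with the text "COPY" in the lower-right corner.

A dark label reading "COPY" appears in the lower-right corner.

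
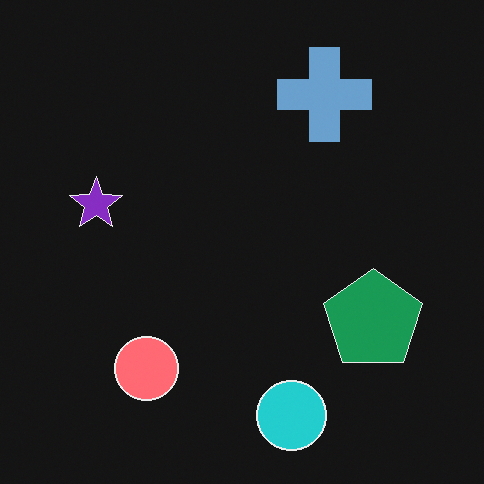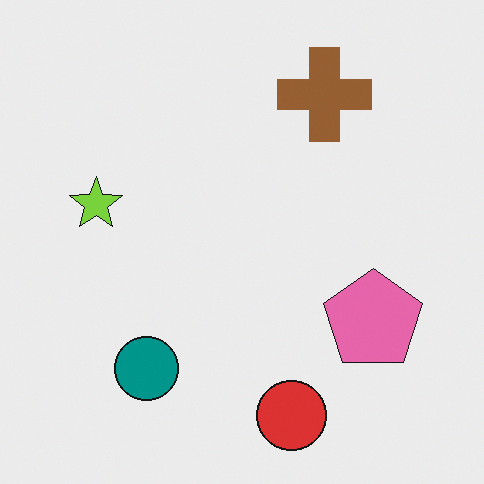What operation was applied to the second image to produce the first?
The first image is the second color-inverted (negative).

The light background has become dark and every shape's color is its complement — a photographic negative.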